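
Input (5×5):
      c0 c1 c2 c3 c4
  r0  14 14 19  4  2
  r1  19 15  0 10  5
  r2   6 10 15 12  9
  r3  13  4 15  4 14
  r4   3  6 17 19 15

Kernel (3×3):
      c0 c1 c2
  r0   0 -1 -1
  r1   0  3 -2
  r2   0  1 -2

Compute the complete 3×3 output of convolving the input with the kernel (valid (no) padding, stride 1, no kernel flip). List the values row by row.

-8 -52 8
-41 18 -21
-71 -11 -48

Output[0,0]: The receptive field on the input at this output position is [14 14 19 / 19 15 0 / 6 10 15]. Elementwise product with the kernel and sum: 14·-1 + 19·-1 + 15·3 + 0·-2 + 10·1 + 15·-2.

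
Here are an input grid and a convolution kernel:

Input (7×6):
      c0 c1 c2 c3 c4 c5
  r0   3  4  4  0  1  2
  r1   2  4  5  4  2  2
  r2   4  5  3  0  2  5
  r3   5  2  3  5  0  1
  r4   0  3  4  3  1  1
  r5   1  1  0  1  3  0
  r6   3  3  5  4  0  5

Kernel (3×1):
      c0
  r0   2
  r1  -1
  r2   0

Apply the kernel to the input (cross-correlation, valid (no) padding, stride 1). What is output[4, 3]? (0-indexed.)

5

The receptive field on the input at this output position is [3 / 1 / 4]. Elementwise product with the kernel and sum: 3·2 + 1·-1.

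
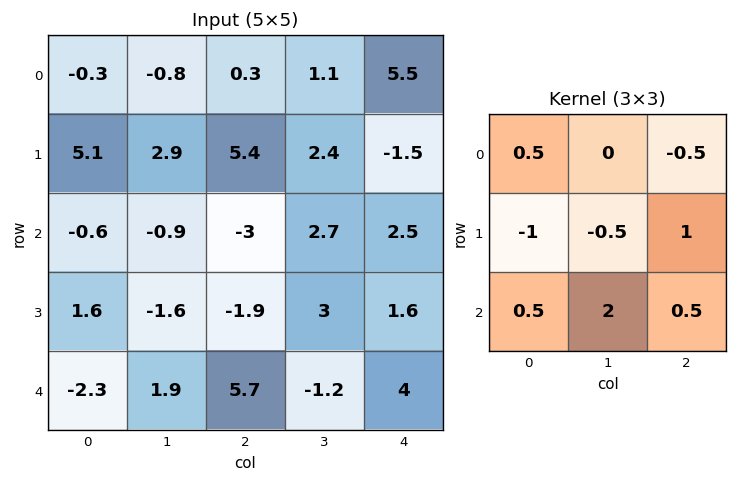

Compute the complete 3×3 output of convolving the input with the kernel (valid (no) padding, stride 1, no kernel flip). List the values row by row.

-5.05 -9.25 -5.55
-5.45 2.25 13.45
4 15.5 1.7

Output[0,0]: The receptive field on the input at this output position is [-0.3 -0.8 0.3 / 5.1 2.9 5.4 / -0.6 -0.9 -3]. Elementwise product with the kernel and sum: -0.3·0.5 + 0.3·-0.5 + 5.1·-1 + 2.9·-0.5 + 5.4·1 + -0.6·0.5 + -0.9·2 + -3·0.5.
Output[0,1]: The receptive field on the input at this output position is [-0.8 0.3 1.1 / 2.9 5.4 2.4 / -0.9 -3 2.7]. Elementwise product with the kernel and sum: -0.8·0.5 + 1.1·-0.5 + 2.9·-1 + 5.4·-0.5 + 2.4·1 + -0.9·0.5 + -3·2 + 2.7·0.5.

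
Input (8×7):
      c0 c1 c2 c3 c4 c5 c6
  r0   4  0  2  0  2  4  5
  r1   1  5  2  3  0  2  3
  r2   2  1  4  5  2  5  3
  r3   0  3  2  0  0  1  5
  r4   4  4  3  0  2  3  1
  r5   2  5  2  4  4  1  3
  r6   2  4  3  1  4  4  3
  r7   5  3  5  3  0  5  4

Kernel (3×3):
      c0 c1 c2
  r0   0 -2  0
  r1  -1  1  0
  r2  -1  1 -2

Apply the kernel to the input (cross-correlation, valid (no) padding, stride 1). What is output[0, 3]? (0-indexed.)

The receptive field on the input at this output position is [0 2 4 / 3 0 2 / 5 2 5]. Elementwise product with the kernel and sum: 2·-2 + 3·-1 + 0·1 + 5·-1 + 2·1 + 5·-2.

-20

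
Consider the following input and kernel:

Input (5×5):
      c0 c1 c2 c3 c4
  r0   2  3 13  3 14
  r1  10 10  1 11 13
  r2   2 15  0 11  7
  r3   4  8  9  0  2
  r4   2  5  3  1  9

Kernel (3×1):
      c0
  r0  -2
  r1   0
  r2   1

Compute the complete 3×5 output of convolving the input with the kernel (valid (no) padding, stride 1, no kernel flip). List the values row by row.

-2 9 -26 5 -21
-16 -12 7 -22 -24
-2 -25 3 -21 -5

Output[0,0]: The receptive field on the input at this output position is [2 / 10 / 2]. Elementwise product with the kernel and sum: 2·-2 + 2·1.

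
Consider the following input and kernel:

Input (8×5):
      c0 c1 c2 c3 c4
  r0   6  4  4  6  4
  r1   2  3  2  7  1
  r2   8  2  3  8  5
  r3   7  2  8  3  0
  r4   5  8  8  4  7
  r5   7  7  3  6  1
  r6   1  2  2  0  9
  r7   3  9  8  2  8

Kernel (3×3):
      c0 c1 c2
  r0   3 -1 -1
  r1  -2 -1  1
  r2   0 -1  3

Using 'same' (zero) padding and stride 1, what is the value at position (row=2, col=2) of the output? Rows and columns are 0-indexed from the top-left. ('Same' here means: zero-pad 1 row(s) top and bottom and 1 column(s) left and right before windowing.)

2

The receptive field on the zero-padded input at this output position is [3 2 7 / 2 3 8 / 2 8 3]. Elementwise product with the kernel and sum: 3·3 + 2·-1 + 7·-1 + 2·-2 + 3·-1 + 8·1 + 8·-1 + 3·3.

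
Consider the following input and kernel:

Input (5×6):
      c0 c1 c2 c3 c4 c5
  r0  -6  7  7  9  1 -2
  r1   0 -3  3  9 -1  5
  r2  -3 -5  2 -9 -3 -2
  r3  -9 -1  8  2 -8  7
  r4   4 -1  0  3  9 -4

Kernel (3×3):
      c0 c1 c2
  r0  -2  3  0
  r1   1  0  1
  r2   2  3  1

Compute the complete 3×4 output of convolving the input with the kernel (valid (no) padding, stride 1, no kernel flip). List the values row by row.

Output[0,0]: The receptive field on the input at this output position is [-6 7 7 / 0 -3 3 / -3 -5 2]. Elementwise product with the kernel and sum: -6·-2 + 7·3 + 0·1 + 3·1 + -3·2 + -5·3 + 2·1.

17 0 -11 -30
-23 25 34 -45
-5 18 -13 47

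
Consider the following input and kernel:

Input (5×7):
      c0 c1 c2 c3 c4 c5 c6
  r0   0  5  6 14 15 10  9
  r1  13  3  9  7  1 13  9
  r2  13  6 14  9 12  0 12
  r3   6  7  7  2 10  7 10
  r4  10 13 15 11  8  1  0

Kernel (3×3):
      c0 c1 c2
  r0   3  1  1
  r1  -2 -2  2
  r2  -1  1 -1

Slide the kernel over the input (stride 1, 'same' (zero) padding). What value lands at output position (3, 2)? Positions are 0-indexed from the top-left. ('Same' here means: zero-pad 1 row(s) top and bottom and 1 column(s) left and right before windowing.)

The receptive field on the zero-padded input at this output position is [6 14 9 / 7 7 2 / 13 15 11]. Elementwise product with the kernel and sum: 6·3 + 14·1 + 9·1 + 7·-2 + 7·-2 + 2·2 + 13·-1 + 15·1 + 11·-1.

8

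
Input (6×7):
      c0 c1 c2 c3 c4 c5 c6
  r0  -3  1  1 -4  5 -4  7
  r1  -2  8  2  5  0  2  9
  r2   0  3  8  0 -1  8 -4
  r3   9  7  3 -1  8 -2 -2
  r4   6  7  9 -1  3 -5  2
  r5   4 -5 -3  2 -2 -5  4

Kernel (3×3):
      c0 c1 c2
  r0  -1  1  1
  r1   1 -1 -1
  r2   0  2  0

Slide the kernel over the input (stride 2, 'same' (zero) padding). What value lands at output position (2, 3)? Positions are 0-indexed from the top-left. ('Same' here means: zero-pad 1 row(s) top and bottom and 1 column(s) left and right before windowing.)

The receptive field on the zero-padded input at this output position is [-2 -2 0 / -5 2 0 / -5 4 0]. Elementwise product with the kernel and sum: -2·-1 + -2·1 + 0·1 + -5·1 + 2·-1 + 0·-1 + 4·2.

1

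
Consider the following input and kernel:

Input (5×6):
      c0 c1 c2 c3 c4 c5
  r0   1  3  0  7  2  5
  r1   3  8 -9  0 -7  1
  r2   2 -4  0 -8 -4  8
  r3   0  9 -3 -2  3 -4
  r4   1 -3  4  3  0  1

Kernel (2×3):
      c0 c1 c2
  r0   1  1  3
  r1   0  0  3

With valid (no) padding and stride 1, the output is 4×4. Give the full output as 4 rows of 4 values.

Output[0,0]: The receptive field on the input at this output position is [1 3 0 / 3 8 -9]. Elementwise product with the kernel and sum: 1·1 + 3·1 + 0·3 + -9·3.
Output[0,1]: The receptive field on the input at this output position is [3 0 7 / 8 -9 0]. Elementwise product with the kernel and sum: 3·1 + 0·1 + 7·3 + 0·3.

-23 24 -8 27
-16 -25 -42 20
-11 -34 -11 0
12 9 4 -8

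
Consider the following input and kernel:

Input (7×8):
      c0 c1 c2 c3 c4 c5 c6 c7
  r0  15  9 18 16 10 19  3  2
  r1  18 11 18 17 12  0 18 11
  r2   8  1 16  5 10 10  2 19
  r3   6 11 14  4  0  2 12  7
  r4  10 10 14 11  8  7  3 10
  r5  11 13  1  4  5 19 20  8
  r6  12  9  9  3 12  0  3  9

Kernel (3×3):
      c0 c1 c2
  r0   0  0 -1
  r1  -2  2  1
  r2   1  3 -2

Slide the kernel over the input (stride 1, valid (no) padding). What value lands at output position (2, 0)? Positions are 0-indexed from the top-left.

The receptive field on the input at this output position is [8 1 16 / 6 11 14 / 10 10 14]. Elementwise product with the kernel and sum: 16·-1 + 6·-2 + 11·2 + 14·1 + 10·1 + 10·3 + 14·-2.

20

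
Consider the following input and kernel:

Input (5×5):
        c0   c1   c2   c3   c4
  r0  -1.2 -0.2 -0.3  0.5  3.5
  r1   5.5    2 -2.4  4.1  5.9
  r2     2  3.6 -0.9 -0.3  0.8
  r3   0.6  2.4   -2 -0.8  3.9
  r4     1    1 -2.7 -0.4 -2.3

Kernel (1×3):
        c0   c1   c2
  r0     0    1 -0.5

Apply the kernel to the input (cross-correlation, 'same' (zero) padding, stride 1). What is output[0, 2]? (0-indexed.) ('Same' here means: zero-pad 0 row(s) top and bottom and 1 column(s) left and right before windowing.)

-0.55

The receptive field on the zero-padded input at this output position is [-0.2 -0.3 0.5]. Elementwise product with the kernel and sum: -0.3·1 + 0.5·-0.5.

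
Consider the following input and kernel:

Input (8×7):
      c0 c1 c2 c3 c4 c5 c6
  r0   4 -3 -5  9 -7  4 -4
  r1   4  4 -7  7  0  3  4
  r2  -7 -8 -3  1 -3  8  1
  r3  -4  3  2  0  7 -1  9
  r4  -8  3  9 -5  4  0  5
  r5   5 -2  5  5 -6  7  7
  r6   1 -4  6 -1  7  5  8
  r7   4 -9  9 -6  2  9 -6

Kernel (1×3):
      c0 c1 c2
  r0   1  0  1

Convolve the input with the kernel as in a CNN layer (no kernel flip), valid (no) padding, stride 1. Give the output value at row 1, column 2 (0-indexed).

-7

The receptive field on the input at this output position is [-7 7 0]. Elementwise product with the kernel and sum: -7·1 + 0·1.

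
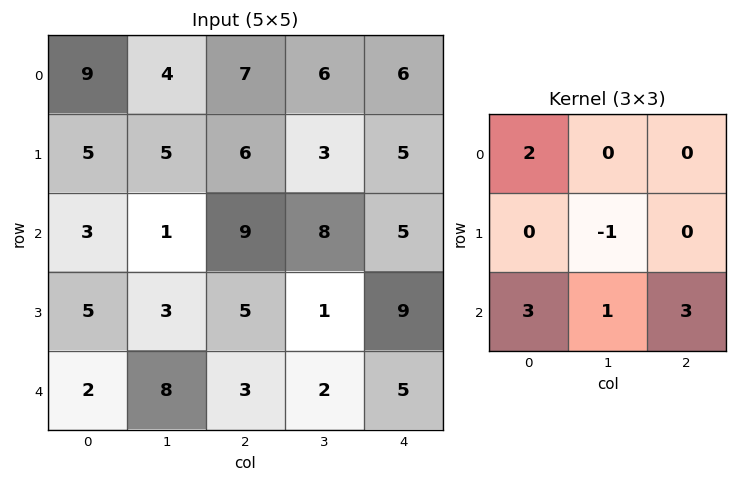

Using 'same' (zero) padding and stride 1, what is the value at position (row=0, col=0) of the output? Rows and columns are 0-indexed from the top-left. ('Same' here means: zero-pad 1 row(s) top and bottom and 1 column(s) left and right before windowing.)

11

The receptive field on the zero-padded input at this output position is [0 0 0 / 0 9 4 / 0 5 5]. Elementwise product with the kernel and sum: 0·2 + 9·-1 + 0·3 + 5·1 + 5·3.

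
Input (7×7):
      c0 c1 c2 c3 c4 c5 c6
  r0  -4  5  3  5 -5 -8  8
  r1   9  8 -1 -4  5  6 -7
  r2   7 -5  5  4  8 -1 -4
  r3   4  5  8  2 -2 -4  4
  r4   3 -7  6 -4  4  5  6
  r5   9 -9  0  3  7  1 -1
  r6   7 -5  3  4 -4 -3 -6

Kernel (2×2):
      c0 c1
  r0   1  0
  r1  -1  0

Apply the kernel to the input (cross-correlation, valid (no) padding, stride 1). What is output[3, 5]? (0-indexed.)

-9

The receptive field on the input at this output position is [-4 4 / 5 6]. Elementwise product with the kernel and sum: -4·1 + 5·-1.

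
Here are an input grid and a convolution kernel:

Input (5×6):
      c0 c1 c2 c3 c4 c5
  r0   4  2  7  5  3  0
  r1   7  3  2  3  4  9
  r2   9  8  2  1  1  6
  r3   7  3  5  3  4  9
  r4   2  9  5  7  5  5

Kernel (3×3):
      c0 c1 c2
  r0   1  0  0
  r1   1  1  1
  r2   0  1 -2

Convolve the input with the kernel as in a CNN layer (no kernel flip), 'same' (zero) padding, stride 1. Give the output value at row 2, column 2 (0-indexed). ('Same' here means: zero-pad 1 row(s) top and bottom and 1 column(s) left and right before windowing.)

13

The receptive field on the zero-padded input at this output position is [3 2 3 / 8 2 1 / 3 5 3]. Elementwise product with the kernel and sum: 3·1 + 8·1 + 2·1 + 1·1 + 5·1 + 3·-2.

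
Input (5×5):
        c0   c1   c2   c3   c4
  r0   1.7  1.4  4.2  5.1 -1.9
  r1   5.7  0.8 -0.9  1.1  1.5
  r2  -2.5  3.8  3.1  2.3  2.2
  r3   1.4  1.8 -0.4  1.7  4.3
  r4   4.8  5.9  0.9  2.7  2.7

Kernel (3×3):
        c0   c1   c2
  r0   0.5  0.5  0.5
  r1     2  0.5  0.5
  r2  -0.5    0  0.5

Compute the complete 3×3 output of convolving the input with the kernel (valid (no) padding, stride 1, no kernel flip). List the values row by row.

17.8 6.3 2.75
0.35 10.75 11.65
3.75 7.25 6.9

Output[0,0]: The receptive field on the input at this output position is [1.7 1.4 4.2 / 5.7 0.8 -0.9 / -2.5 3.8 3.1]. Elementwise product with the kernel and sum: 1.7·0.5 + 1.4·0.5 + 4.2·0.5 + 5.7·2 + 0.8·0.5 + -0.9·0.5 + -2.5·-0.5 + 3.1·0.5.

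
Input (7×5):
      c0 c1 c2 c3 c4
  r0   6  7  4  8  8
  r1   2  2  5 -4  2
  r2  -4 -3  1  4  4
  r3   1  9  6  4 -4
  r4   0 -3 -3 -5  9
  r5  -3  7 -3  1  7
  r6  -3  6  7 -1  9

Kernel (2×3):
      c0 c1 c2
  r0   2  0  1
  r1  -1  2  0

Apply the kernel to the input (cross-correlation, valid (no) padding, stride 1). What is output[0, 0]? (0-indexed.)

The receptive field on the input at this output position is [6 7 4 / 2 2 5]. Elementwise product with the kernel and sum: 6·2 + 4·1 + 2·-1 + 2·2.

18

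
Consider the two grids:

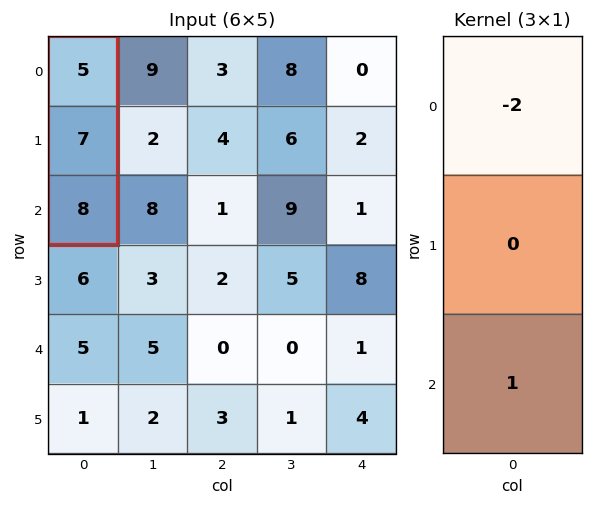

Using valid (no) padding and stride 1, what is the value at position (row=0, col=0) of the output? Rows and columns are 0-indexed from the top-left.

-2

The receptive field on the input at this output position is [5 / 7 / 8]. Elementwise product with the kernel and sum: 5·-2 + 8·1.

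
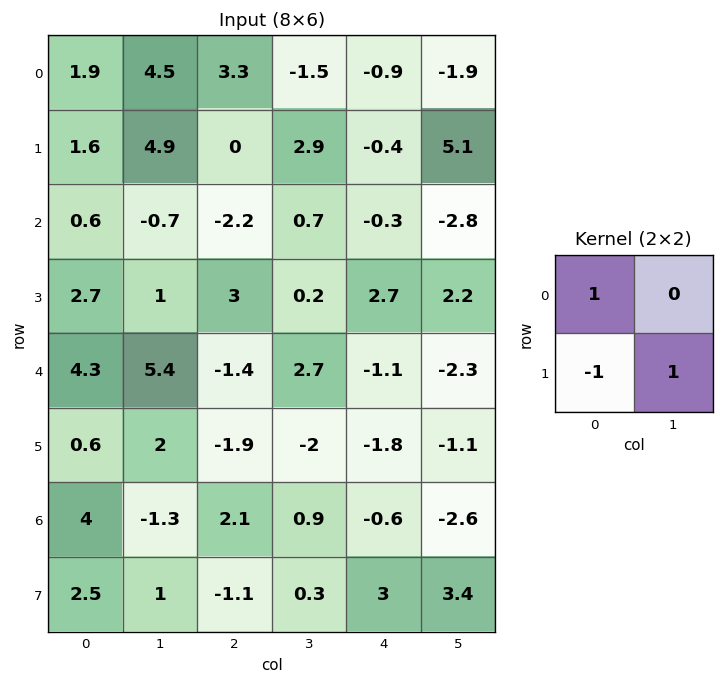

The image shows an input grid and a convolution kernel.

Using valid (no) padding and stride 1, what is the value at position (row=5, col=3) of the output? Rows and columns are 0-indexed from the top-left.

-3.5

The receptive field on the input at this output position is [-2 -1.8 / 0.9 -0.6]. Elementwise product with the kernel and sum: -2·1 + 0.9·-1 + -0.6·1.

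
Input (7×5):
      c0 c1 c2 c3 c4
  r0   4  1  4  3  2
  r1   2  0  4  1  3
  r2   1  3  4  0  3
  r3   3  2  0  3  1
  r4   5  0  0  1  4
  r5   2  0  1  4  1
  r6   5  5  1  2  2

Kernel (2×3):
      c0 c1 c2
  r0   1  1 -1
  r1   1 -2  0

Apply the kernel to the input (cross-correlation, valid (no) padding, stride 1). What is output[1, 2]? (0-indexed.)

6

The receptive field on the input at this output position is [4 1 3 / 4 0 3]. Elementwise product with the kernel and sum: 4·1 + 1·1 + 3·-1 + 4·1 + 0·-2.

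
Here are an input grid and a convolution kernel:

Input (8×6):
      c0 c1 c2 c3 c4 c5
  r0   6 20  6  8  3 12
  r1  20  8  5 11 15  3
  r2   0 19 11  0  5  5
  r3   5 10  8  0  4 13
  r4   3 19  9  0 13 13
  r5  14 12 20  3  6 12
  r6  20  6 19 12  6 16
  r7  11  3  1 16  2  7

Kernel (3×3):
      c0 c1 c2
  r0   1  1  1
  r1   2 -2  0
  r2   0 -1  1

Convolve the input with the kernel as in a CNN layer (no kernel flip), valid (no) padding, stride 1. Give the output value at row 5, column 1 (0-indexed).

24

The receptive field on the input at this output position is [12 20 3 / 6 19 12 / 3 1 16]. Elementwise product with the kernel and sum: 12·1 + 20·1 + 3·1 + 6·2 + 19·-2 + 1·-1 + 16·1.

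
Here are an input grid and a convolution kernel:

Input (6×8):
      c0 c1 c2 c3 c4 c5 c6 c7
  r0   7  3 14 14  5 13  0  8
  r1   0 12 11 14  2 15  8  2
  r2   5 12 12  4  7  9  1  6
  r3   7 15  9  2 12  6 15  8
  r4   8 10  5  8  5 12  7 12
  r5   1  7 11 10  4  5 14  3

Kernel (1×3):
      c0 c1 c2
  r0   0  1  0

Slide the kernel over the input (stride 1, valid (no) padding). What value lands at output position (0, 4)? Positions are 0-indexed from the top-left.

13

The receptive field on the input at this output position is [5 13 0]. Elementwise product with the kernel and sum: 13·1.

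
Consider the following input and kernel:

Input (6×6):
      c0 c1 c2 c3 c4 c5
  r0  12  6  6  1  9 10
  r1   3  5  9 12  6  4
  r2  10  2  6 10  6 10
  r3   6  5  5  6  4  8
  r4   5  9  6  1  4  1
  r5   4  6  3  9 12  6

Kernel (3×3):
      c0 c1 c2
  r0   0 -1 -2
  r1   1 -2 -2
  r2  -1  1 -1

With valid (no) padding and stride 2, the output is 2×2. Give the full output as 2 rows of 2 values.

Output[0,0]: The receptive field on the input at this output position is [12 6 6 / 3 5 9 / 10 2 6]. Elementwise product with the kernel and sum: 6·-1 + 6·-2 + 3·1 + 5·-2 + 9·-2 + 10·-1 + 2·1 + 6·-1.

-57 -48
-30 -46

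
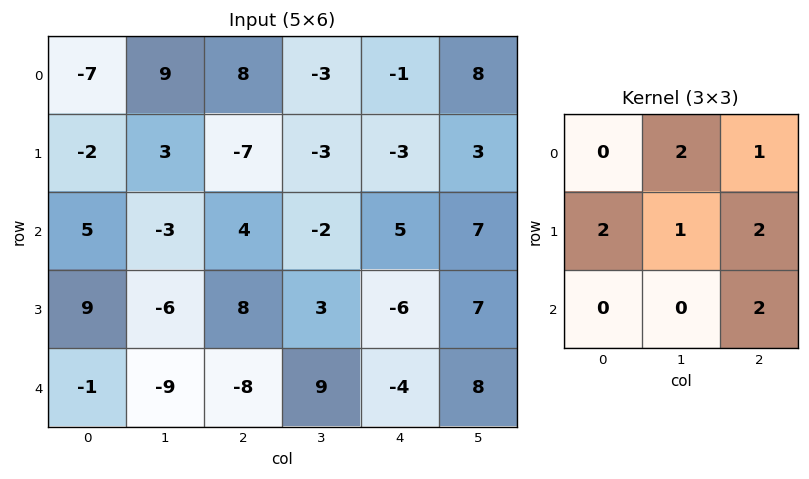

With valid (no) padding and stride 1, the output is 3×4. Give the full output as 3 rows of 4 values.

Output[0,0]: The receptive field on the input at this output position is [-7 9 8 / -2 3 -7 / 5 -3 4]. Elementwise product with the kernel and sum: 9·2 + 8·1 + -2·2 + 3·1 + -7·2 + 4·2.
Output[0,1]: The receptive field on the input at this output position is [9 8 -3 / 3 -7 -3 / -3 4 -2]. Elementwise product with the kernel and sum: 8·2 + -3·1 + 3·2 + -7·1 + -3·2 + -2·2.

19 2 -20 17
30 -17 -5 26
10 26 0 47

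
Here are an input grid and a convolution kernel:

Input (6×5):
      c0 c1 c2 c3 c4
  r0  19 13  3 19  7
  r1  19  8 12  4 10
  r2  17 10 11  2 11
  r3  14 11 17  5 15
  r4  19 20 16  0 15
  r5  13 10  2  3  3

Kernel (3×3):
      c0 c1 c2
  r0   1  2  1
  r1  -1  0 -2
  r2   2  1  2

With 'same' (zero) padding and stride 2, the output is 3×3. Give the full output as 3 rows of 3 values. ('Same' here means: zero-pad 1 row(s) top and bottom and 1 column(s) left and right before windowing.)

Output[0,0]: The receptive field on the zero-padded input at this output position is [0 0 0 / 0 19 13 / 0 19 8]. Elementwise product with the kernel and sum: 0·1 + 0·2 + 0·1 + 0·-1 + 13·-2 + 0·2 + 19·1 + 8·2.
Output[0,1]: The receptive field on the zero-padded input at this output position is [0 0 0 / 13 3 19 / 8 12 4]. Elementwise product with the kernel and sum: 0·1 + 0·2 + 0·1 + 13·-1 + 19·-2 + 8·2 + 12·1 + 4·2.

9 -15 -1
62 71 47
32 58 44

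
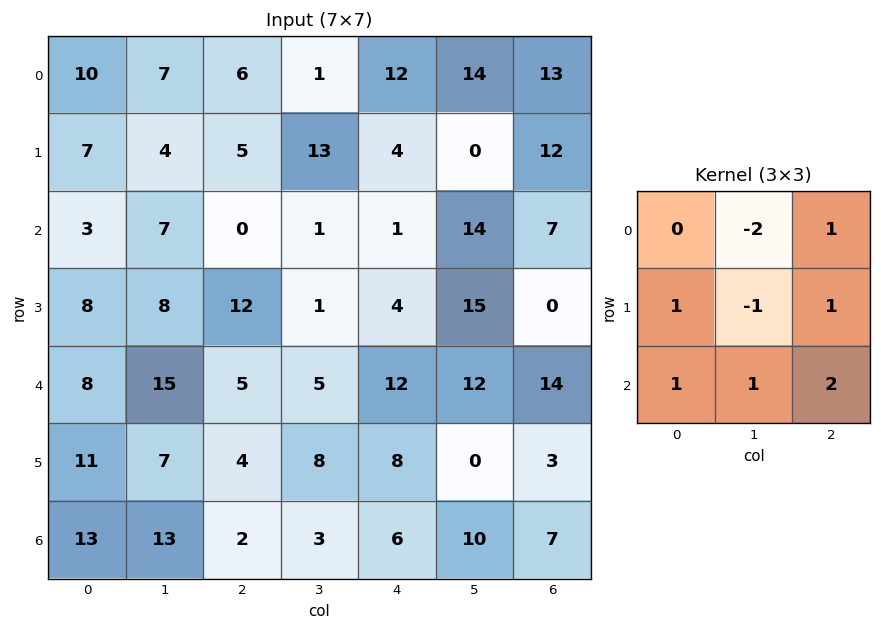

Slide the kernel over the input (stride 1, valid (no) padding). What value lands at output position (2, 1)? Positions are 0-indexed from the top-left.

The receptive field on the input at this output position is [7 0 1 / 8 12 1 / 15 5 5]. Elementwise product with the kernel and sum: 0·-2 + 1·1 + 8·1 + 12·-1 + 1·1 + 15·1 + 5·1 + 5·2.

28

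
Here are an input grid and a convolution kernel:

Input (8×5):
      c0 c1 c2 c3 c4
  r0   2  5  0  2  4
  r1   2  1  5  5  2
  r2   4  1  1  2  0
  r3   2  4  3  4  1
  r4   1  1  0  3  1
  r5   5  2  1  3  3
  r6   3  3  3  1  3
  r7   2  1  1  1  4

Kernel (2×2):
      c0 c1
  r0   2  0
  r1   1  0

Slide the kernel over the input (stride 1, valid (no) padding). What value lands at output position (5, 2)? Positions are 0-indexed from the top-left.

5

The receptive field on the input at this output position is [1 3 / 3 1]. Elementwise product with the kernel and sum: 1·2 + 3·1.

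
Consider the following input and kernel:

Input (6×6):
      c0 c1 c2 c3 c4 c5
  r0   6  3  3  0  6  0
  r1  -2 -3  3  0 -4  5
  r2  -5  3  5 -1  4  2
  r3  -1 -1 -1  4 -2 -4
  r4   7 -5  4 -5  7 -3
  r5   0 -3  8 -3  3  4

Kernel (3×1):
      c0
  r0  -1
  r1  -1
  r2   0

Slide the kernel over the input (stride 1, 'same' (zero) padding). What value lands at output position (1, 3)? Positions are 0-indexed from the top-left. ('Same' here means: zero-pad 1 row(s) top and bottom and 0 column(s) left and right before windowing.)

The receptive field on the zero-padded input at this output position is [0 / 0 / -1]. Elementwise product with the kernel and sum: 0·-1 + 0·-1.

0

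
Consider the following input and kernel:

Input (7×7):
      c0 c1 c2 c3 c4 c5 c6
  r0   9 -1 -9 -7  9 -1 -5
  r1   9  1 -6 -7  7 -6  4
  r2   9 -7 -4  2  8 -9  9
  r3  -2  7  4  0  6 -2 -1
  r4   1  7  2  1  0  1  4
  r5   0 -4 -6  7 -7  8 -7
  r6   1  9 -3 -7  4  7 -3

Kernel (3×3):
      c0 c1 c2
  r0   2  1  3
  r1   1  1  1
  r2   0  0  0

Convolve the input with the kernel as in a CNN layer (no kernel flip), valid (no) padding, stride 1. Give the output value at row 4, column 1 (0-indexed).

The receptive field on the input at this output position is [7 2 1 / -4 -6 7 / 9 -3 -7]. Elementwise product with the kernel and sum: 7·2 + 2·1 + 1·3 + -4·1 + -6·1 + 7·1.

16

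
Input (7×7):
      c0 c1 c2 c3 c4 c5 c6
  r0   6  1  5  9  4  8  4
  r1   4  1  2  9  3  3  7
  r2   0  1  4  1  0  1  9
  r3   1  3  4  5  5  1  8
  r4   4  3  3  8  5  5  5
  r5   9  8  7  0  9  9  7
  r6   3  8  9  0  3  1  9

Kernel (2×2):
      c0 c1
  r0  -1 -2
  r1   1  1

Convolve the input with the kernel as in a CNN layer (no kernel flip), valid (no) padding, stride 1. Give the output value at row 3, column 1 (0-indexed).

-5

The receptive field on the input at this output position is [3 4 / 3 3]. Elementwise product with the kernel and sum: 3·-1 + 4·-2 + 3·1 + 3·1.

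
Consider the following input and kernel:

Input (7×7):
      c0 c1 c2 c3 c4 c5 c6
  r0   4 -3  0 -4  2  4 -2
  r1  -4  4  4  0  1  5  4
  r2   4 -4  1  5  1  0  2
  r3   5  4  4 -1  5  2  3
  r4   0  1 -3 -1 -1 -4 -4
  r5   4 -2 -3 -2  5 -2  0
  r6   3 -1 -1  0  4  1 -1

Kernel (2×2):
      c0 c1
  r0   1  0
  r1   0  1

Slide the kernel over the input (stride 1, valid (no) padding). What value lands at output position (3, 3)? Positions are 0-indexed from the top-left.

The receptive field on the input at this output position is [-1 5 / -1 -1]. Elementwise product with the kernel and sum: -1·1 + -1·1.

-2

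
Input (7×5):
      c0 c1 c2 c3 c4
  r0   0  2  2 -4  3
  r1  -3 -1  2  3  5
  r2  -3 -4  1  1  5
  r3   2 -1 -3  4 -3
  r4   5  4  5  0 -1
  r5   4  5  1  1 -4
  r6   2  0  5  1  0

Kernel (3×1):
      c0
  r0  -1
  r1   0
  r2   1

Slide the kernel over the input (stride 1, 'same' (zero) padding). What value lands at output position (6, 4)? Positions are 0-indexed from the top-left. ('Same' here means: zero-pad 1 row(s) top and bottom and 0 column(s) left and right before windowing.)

4

The receptive field on the zero-padded input at this output position is [-4 / 0 / 0]. Elementwise product with the kernel and sum: -4·-1 + 0·1.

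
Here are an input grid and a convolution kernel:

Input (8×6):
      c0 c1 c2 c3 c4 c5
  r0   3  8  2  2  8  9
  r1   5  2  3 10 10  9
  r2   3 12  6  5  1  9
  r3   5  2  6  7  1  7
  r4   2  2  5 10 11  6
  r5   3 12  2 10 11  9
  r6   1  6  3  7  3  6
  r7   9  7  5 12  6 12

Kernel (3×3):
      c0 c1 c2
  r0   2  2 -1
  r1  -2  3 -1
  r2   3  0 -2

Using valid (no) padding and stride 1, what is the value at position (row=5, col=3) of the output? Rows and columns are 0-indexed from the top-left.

34

The receptive field on the input at this output position is [10 11 9 / 7 3 6 / 12 6 12]. Elementwise product with the kernel and sum: 10·2 + 11·2 + 9·-1 + 7·-2 + 3·3 + 6·-1 + 12·3 + 12·-2.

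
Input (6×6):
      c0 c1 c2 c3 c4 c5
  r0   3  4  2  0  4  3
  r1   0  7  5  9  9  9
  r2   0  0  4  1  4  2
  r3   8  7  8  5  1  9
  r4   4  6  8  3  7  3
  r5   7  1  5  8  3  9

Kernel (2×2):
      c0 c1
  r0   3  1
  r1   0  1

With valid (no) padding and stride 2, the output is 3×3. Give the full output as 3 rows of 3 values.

20 15 24
7 18 23
19 35 33

Output[0,0]: The receptive field on the input at this output position is [3 4 / 0 7]. Elementwise product with the kernel and sum: 3·3 + 4·1 + 7·1.
Output[0,1]: The receptive field on the input at this output position is [2 0 / 5 9]. Elementwise product with the kernel and sum: 2·3 + 0·1 + 9·1.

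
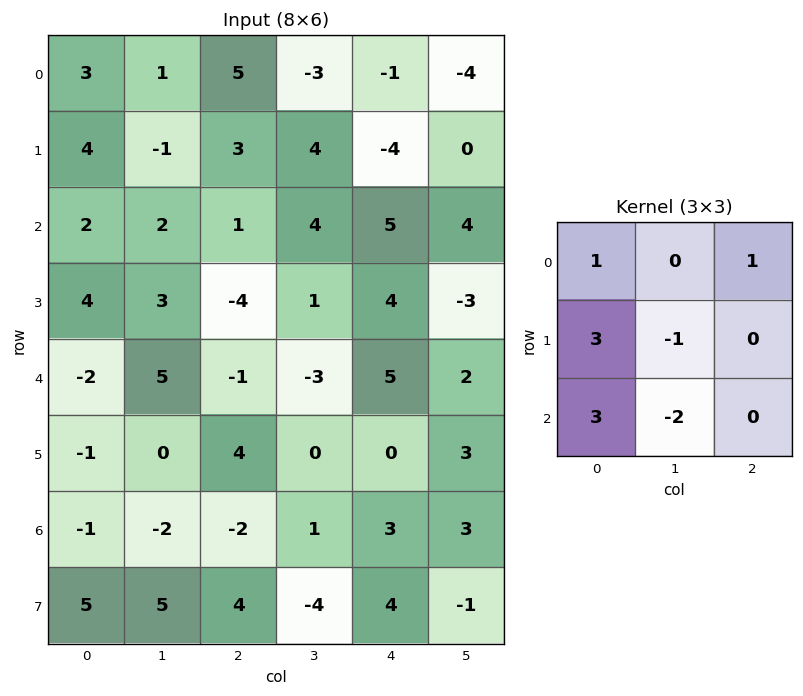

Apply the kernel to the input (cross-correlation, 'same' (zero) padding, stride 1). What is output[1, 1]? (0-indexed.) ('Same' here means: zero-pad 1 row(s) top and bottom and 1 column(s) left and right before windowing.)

The receptive field on the zero-padded input at this output position is [3 1 5 / 4 -1 3 / 2 2 1]. Elementwise product with the kernel and sum: 3·1 + 5·1 + 4·3 + -1·-1 + 2·3 + 2·-2.

23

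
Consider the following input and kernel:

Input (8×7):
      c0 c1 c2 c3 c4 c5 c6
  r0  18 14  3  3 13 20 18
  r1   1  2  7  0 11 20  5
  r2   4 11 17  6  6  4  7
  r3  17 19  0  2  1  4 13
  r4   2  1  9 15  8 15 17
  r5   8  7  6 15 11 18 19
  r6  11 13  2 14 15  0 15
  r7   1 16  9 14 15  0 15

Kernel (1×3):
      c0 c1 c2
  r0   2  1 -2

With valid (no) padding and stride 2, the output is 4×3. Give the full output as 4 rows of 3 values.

44 -17 10
-15 28 2
-13 17 -3
31 -12 0

Output[0,0]: The receptive field on the input at this output position is [18 14 3]. Elementwise product with the kernel and sum: 18·2 + 14·1 + 3·-2.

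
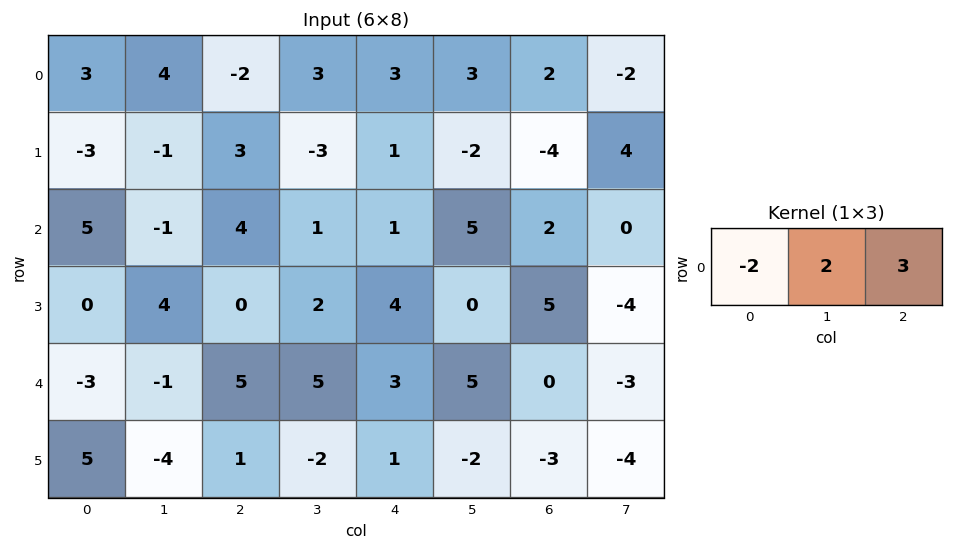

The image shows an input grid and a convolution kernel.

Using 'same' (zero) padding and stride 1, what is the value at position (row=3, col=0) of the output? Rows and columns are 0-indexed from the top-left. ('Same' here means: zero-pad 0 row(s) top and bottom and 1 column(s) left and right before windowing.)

The receptive field on the zero-padded input at this output position is [0 0 4]. Elementwise product with the kernel and sum: 0·-2 + 0·2 + 4·3.

12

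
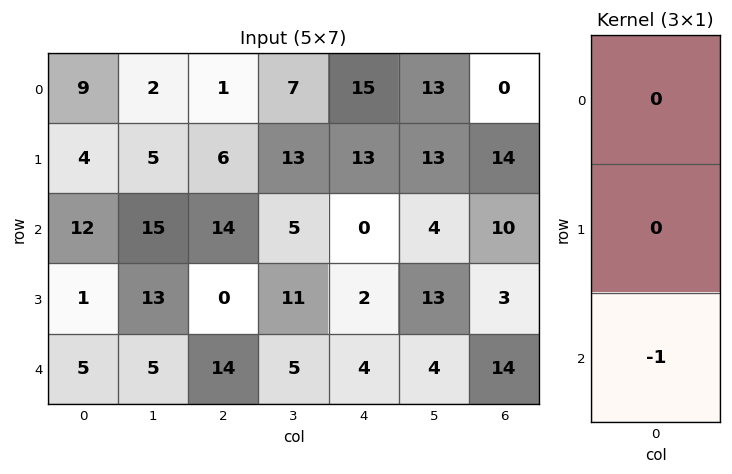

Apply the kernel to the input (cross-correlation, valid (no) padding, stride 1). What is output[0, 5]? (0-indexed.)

-4

The receptive field on the input at this output position is [13 / 13 / 4]. Elementwise product with the kernel and sum: 4·-1.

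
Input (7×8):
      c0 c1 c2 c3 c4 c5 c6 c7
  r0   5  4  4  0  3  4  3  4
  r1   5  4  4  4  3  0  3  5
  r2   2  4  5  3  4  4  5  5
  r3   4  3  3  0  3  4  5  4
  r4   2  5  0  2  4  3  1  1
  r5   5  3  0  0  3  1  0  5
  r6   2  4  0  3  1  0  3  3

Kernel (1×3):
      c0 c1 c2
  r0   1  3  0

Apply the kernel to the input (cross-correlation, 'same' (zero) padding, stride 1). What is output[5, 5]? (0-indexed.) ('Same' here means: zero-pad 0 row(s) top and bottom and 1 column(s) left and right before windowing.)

6

The receptive field on the zero-padded input at this output position is [3 1 0]. Elementwise product with the kernel and sum: 3·1 + 1·3.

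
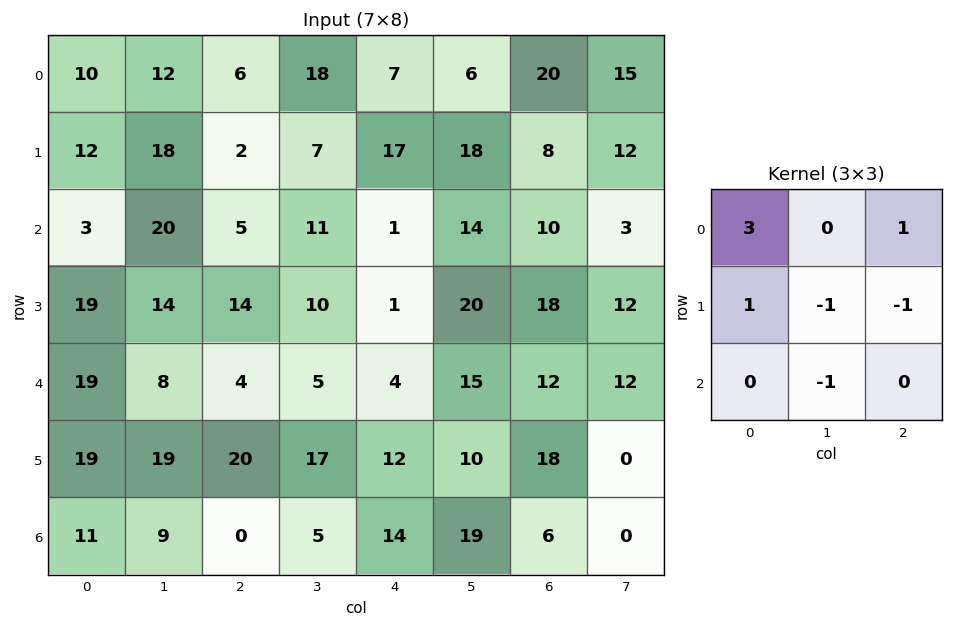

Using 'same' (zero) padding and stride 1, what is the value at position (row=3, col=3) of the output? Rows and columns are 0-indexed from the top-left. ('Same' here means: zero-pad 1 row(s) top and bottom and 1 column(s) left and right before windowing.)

The receptive field on the zero-padded input at this output position is [5 11 1 / 14 10 1 / 4 5 4]. Elementwise product with the kernel and sum: 5·3 + 1·1 + 14·1 + 10·-1 + 1·-1 + 5·-1.

14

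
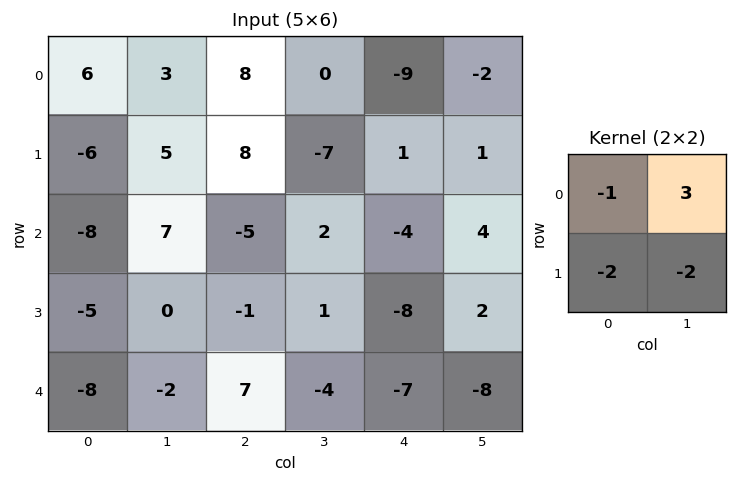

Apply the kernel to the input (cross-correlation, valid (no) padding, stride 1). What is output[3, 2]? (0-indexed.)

The receptive field on the input at this output position is [-1 1 / 7 -4]. Elementwise product with the kernel and sum: -1·-1 + 1·3 + 7·-2 + -4·-2.

-2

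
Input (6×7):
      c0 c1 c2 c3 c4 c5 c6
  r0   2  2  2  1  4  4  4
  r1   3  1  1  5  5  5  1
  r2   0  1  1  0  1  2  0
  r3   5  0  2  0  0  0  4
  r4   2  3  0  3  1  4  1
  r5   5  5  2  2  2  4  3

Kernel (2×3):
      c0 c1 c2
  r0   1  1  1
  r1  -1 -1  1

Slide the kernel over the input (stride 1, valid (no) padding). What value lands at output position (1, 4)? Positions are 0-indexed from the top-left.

8

The receptive field on the input at this output position is [5 5 1 / 1 2 0]. Elementwise product with the kernel and sum: 5·1 + 5·1 + 1·1 + 1·-1 + 2·-1 + 0·1.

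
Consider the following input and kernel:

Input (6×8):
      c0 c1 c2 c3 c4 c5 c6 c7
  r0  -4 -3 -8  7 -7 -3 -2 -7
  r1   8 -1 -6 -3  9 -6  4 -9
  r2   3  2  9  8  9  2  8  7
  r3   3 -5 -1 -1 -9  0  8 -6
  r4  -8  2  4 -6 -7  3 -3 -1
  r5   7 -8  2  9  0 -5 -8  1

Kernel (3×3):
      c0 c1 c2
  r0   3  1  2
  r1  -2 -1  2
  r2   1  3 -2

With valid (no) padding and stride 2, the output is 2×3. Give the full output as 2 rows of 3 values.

-67 17 -33
16 38 87

Output[0,0]: The receptive field on the input at this output position is [-4 -3 -8 / 8 -1 -6 / 3 2 9]. Elementwise product with the kernel and sum: -4·3 + -3·1 + -8·2 + 8·-2 + -1·-1 + -6·2 + 3·1 + 2·3 + 9·-2.
Output[0,1]: The receptive field on the input at this output position is [-8 7 -7 / -6 -3 9 / 9 8 9]. Elementwise product with the kernel and sum: -8·3 + 7·1 + -7·2 + -6·-2 + -3·-1 + 9·2 + 9·1 + 8·3 + 9·-2.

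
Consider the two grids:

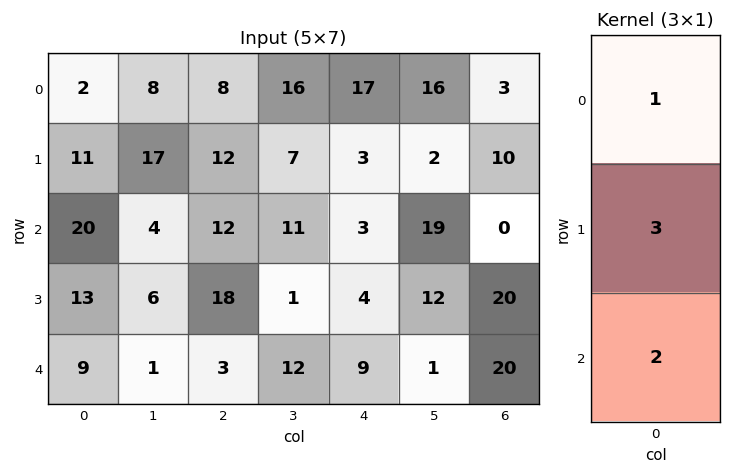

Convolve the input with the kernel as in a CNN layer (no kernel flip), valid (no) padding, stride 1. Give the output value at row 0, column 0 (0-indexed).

75

The receptive field on the input at this output position is [2 / 11 / 20]. Elementwise product with the kernel and sum: 2·1 + 11·3 + 20·2.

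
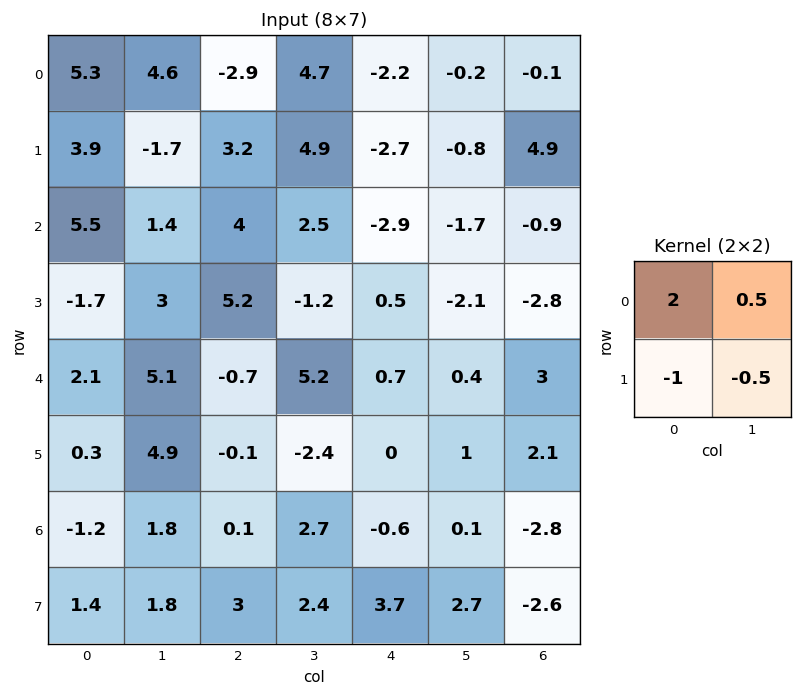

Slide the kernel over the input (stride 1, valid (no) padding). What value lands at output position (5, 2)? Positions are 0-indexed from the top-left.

-2.85

The receptive field on the input at this output position is [-0.1 -2.4 / 0.1 2.7]. Elementwise product with the kernel and sum: -0.1·2 + -2.4·0.5 + 0.1·-1 + 2.7·-0.5.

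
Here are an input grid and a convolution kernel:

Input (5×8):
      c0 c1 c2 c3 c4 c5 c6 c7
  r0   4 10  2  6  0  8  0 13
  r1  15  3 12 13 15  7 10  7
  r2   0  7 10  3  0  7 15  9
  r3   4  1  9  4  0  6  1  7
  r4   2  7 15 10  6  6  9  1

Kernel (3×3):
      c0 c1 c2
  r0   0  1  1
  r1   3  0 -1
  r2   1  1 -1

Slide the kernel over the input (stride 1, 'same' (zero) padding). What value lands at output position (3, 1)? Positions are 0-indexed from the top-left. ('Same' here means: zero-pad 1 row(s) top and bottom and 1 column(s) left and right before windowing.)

The receptive field on the zero-padded input at this output position is [0 7 10 / 4 1 9 / 2 7 15]. Elementwise product with the kernel and sum: 7·1 + 10·1 + 4·3 + 9·-1 + 2·1 + 7·1 + 15·-1.

14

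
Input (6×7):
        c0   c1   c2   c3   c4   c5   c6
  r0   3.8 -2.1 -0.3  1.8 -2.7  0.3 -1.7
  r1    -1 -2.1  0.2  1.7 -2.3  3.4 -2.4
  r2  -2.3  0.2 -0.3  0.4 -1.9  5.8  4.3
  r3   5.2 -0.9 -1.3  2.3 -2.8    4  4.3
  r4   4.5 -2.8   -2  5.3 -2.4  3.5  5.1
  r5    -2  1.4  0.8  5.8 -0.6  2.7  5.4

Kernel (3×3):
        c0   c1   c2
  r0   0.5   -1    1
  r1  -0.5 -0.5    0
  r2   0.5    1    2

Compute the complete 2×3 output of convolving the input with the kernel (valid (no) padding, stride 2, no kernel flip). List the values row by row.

3.7 -9.15 9.55
-8.35 -3.45 9.45

Output[0,0]: The receptive field on the input at this output position is [3.8 -2.1 -0.3 / -1 -2.1 0.2 / -2.3 0.2 -0.3]. Elementwise product with the kernel and sum: 3.8·0.5 + -2.1·-1 + -0.3·1 + -1·-0.5 + -2.1·-0.5 + -2.3·0.5 + 0.2·1 + -0.3·2.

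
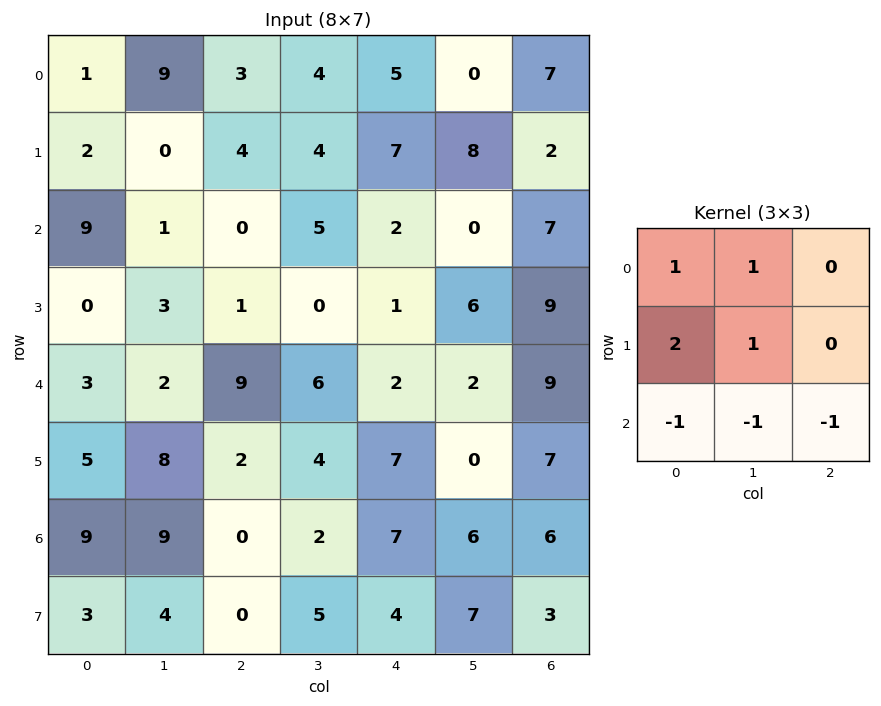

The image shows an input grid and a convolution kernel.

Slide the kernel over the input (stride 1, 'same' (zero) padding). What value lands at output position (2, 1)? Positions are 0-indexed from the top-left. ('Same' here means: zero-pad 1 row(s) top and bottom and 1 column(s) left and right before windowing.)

The receptive field on the zero-padded input at this output position is [2 0 4 / 9 1 0 / 0 3 1]. Elementwise product with the kernel and sum: 2·1 + 0·1 + 9·2 + 1·1 + 0·-1 + 3·-1 + 1·-1.

17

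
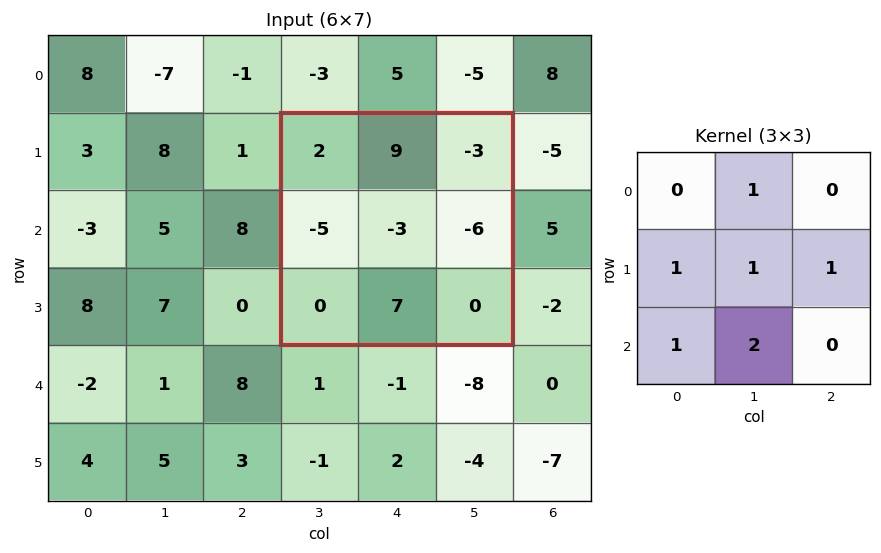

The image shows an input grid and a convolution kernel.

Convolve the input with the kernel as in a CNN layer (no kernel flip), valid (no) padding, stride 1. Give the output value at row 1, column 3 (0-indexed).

9

The receptive field on the input at this output position is [2 9 -3 / -5 -3 -6 / 0 7 0]. Elementwise product with the kernel and sum: 9·1 + -5·1 + -3·1 + -6·1 + 0·1 + 7·2.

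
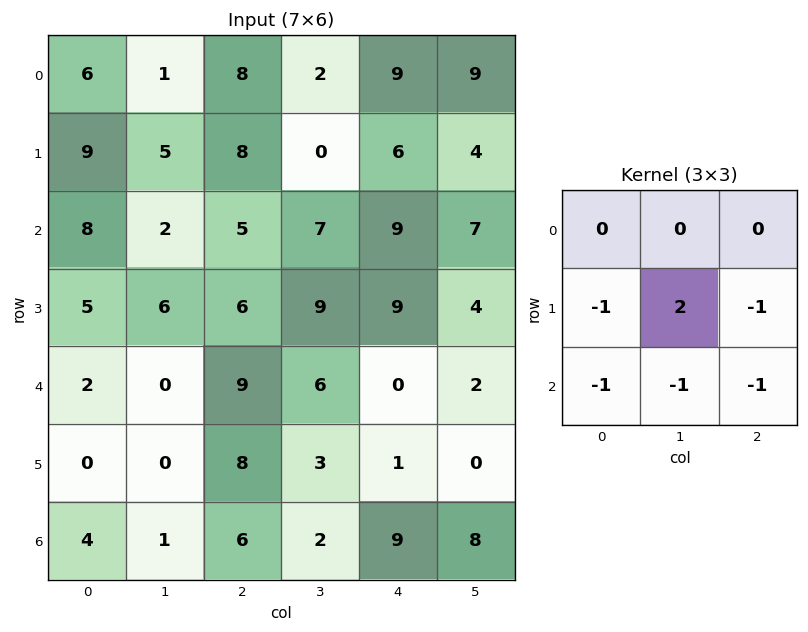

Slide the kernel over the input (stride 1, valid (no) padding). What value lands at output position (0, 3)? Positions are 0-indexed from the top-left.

The receptive field on the input at this output position is [2 9 9 / 0 6 4 / 7 9 7]. Elementwise product with the kernel and sum: 0·-1 + 6·2 + 4·-1 + 7·-1 + 9·-1 + 7·-1.

-15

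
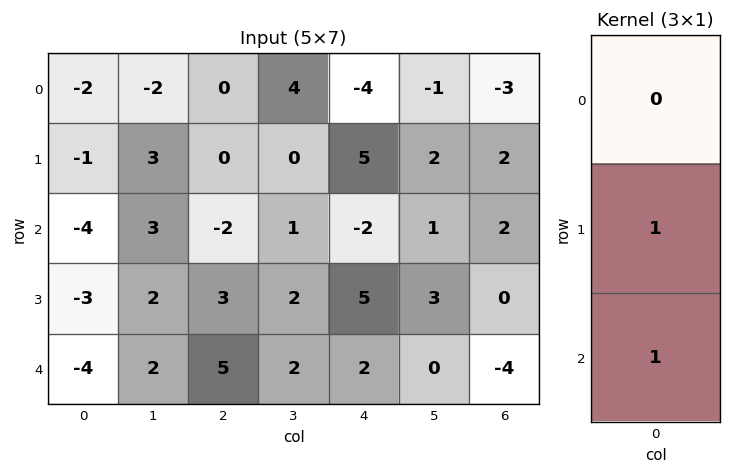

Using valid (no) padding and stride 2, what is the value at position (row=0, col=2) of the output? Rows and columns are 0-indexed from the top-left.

3

The receptive field on the input at this output position is [-4 / 5 / -2]. Elementwise product with the kernel and sum: 5·1 + -2·1.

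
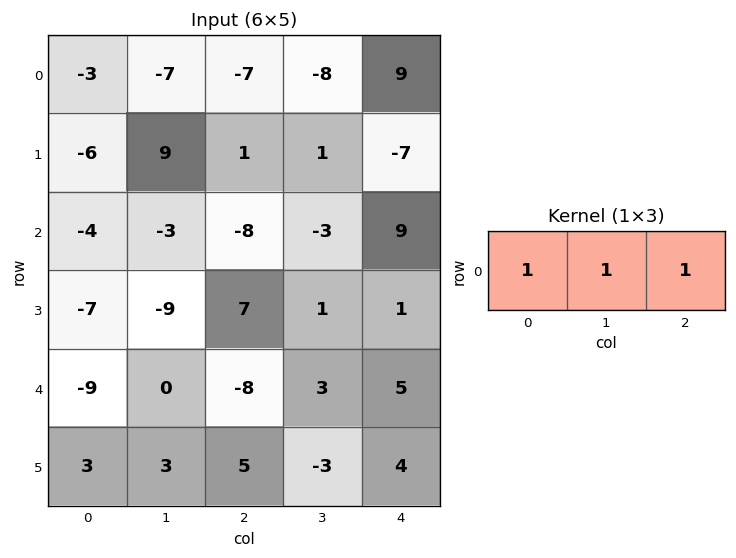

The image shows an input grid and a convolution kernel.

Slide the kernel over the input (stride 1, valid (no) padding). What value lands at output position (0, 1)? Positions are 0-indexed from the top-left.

The receptive field on the input at this output position is [-7 -7 -8]. Elementwise product with the kernel and sum: -7·1 + -7·1 + -8·1.

-22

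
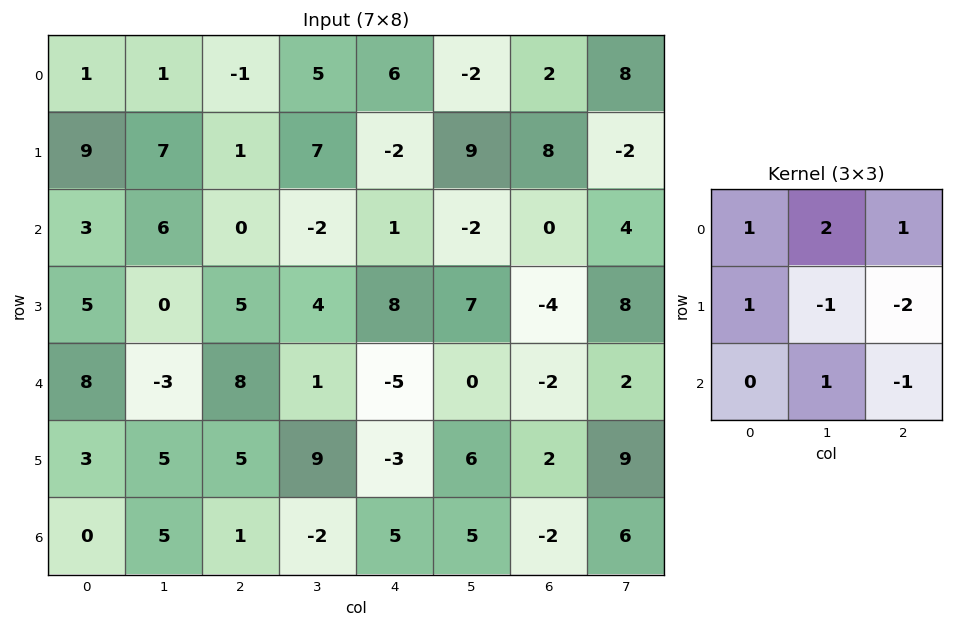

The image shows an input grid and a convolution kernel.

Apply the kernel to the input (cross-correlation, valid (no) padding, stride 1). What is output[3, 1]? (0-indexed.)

-3

The receptive field on the input at this output position is [0 5 4 / -3 8 1 / 5 5 9]. Elementwise product with the kernel and sum: 0·1 + 5·2 + 4·1 + -3·1 + 8·-1 + 1·-2 + 5·1 + 9·-1.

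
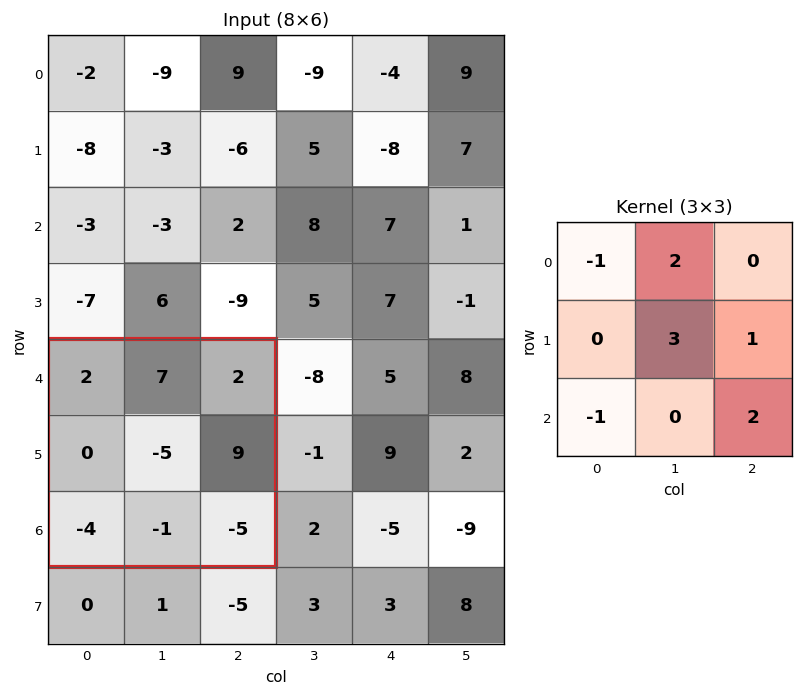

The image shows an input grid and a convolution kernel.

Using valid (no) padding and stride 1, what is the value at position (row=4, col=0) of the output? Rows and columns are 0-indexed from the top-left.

0

The receptive field on the input at this output position is [2 7 2 / 0 -5 9 / -4 -1 -5]. Elementwise product with the kernel and sum: 2·-1 + 7·2 + -5·3 + 9·1 + -4·-1 + -5·2.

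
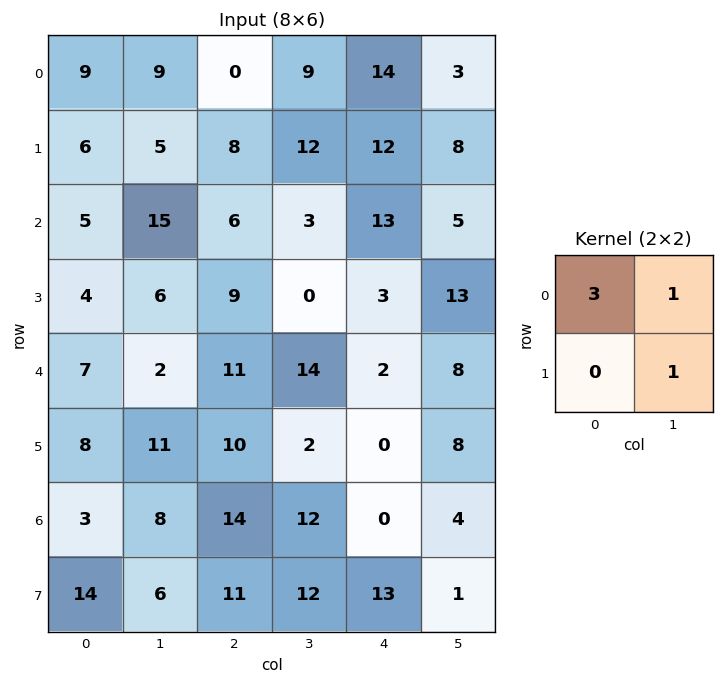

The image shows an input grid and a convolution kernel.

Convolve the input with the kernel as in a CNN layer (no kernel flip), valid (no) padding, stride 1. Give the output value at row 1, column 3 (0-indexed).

The receptive field on the input at this output position is [12 12 / 3 13]. Elementwise product with the kernel and sum: 12·3 + 12·1 + 13·1.

61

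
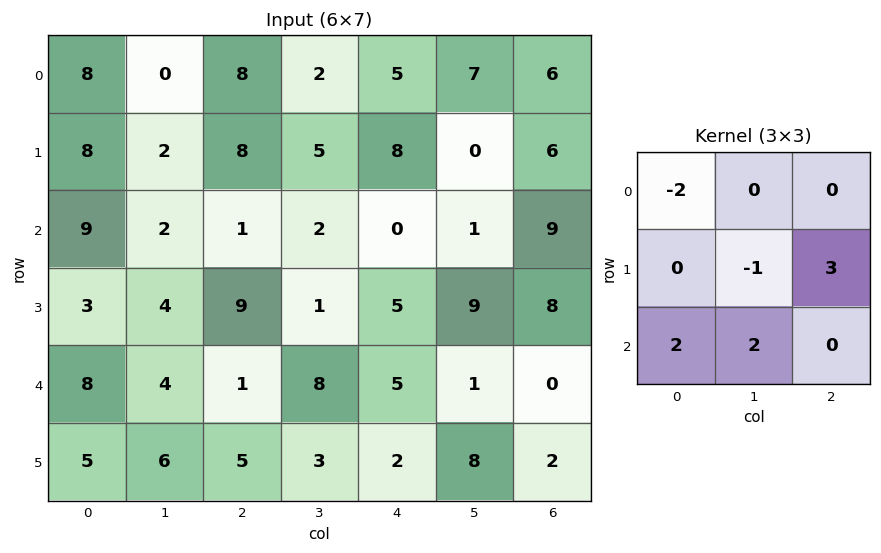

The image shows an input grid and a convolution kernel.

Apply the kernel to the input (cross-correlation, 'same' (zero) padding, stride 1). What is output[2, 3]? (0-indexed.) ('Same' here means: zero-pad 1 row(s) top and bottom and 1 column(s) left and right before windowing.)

2

The receptive field on the zero-padded input at this output position is [8 5 8 / 1 2 0 / 9 1 5]. Elementwise product with the kernel and sum: 8·-2 + 2·-1 + 0·3 + 9·2 + 1·2.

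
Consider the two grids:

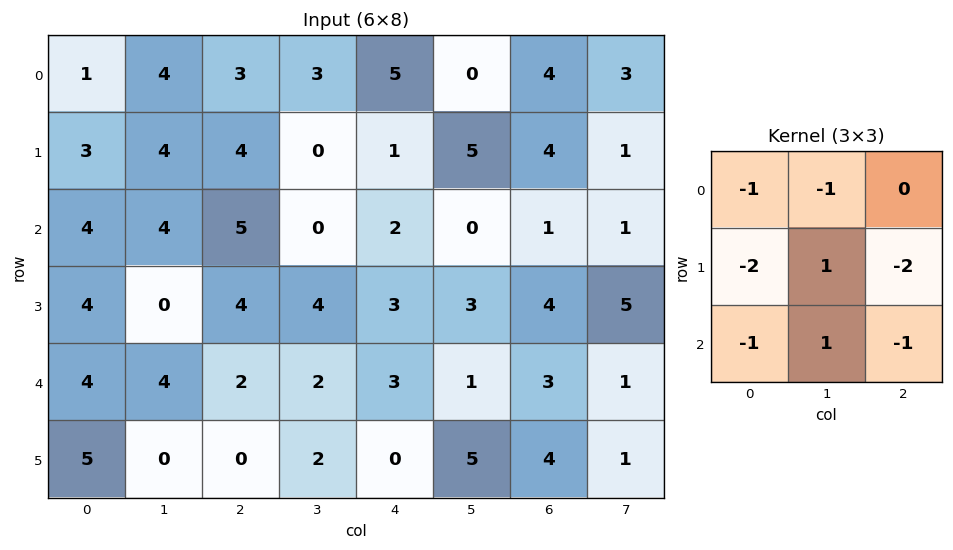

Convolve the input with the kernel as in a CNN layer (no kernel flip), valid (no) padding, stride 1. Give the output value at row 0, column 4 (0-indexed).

The receptive field on the input at this output position is [5 0 4 / 1 5 4 / 2 0 1]. Elementwise product with the kernel and sum: 5·-1 + 0·-1 + 1·-2 + 5·1 + 4·-2 + 2·-1 + 0·1 + 1·-1.

-13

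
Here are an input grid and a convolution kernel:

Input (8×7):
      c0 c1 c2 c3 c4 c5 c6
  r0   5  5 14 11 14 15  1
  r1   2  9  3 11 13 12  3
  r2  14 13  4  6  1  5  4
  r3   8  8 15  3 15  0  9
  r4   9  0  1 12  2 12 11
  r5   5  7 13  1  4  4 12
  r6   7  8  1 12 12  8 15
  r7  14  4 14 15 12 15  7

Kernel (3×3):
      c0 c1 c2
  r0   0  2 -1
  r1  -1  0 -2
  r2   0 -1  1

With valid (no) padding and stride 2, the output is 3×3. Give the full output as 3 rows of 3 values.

Output[0,0]: The receptive field on the input at this output position is [5 5 14 / 2 9 3 / 14 13 4]. Elementwise product with the kernel and sum: 5·2 + 14·-1 + 2·-1 + 3·-2 + 13·-1 + 4·1.
Output[0,1]: The receptive field on the input at this output position is [14 11 14 / 3 11 13 / 4 6 1]. Elementwise product with the kernel and sum: 11·2 + 14·-1 + 3·-1 + 13·-2 + 6·-1 + 1·1.

-21 -26 9
-15 -44 -28
-39 1 -8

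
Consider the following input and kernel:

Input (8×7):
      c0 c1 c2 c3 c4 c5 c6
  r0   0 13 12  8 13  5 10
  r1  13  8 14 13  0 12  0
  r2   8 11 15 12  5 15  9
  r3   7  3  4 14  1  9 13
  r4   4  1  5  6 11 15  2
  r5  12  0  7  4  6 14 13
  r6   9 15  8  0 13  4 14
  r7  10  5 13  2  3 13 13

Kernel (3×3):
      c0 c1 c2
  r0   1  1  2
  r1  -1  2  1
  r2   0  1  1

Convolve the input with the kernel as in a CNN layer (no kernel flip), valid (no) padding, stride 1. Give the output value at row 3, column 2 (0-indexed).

The receptive field on the input at this output position is [4 14 1 / 5 6 11 / 7 4 6]. Elementwise product with the kernel and sum: 4·1 + 14·1 + 1·2 + 5·-1 + 6·2 + 11·1 + 4·1 + 6·1.

48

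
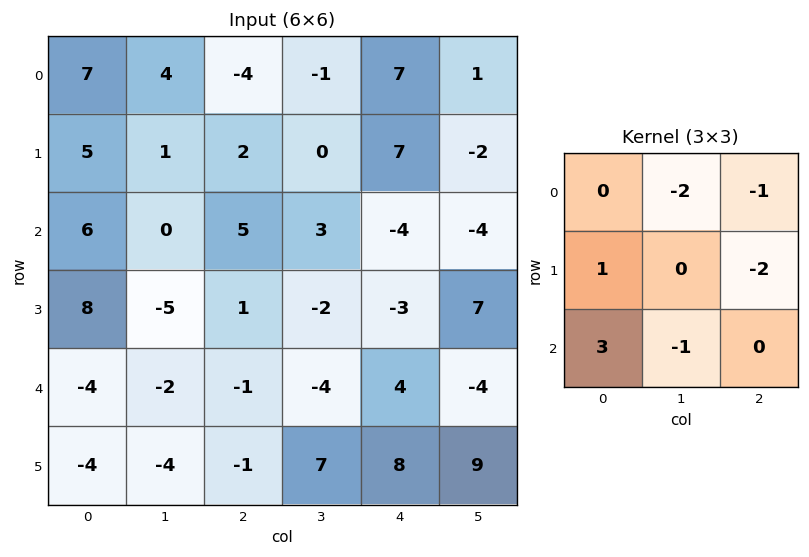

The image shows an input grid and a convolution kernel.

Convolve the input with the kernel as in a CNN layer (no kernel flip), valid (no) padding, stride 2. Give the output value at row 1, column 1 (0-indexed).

6

The receptive field on the input at this output position is [5 3 -4 / 1 -2 -3 / -1 -4 4]. Elementwise product with the kernel and sum: 3·-2 + -4·-1 + 1·1 + -3·-2 + -1·3 + -4·-1.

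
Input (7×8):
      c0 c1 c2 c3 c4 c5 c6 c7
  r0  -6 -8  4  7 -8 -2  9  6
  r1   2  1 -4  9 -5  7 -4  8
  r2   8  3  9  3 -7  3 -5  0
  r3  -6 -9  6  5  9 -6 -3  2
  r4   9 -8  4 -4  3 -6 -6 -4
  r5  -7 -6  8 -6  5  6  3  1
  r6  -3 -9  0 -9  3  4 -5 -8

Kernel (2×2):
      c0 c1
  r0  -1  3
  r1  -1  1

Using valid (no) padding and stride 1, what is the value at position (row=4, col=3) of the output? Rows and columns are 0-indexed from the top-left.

The receptive field on the input at this output position is [-4 3 / -6 5]. Elementwise product with the kernel and sum: -4·-1 + 3·3 + -6·-1 + 5·1.

24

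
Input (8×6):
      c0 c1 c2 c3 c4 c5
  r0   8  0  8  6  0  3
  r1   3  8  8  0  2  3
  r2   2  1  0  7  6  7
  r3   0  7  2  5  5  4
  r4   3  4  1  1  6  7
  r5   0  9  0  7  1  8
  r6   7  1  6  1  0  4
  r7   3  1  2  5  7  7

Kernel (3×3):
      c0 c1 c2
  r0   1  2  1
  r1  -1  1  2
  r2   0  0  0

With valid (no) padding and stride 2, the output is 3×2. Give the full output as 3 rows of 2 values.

Output[0,0]: The receptive field on the input at this output position is [8 0 8 / 3 8 8 / 2 1 0]. Elementwise product with the kernel and sum: 8·1 + 0·2 + 8·1 + 3·-1 + 8·1 + 8·2.

37 16
15 33
21 18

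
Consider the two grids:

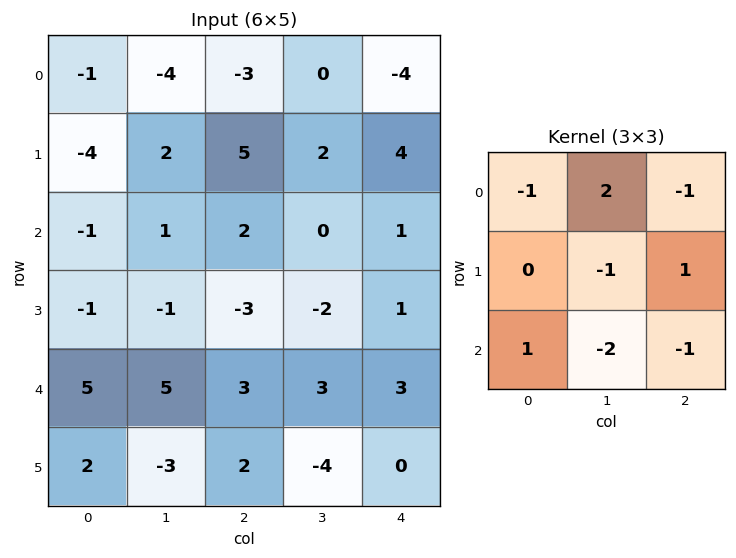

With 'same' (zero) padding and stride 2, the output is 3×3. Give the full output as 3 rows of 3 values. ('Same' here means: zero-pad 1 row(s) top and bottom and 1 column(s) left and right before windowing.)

Output[0,0]: The receptive field on the zero-padded input at this output position is [0 0 0 / 0 -1 -4 / 0 -4 2]. Elementwise product with the kernel and sum: 0·-1 + 0·2 + 0·-1 + -1·-1 + -4·1 + 0·1 + -4·-2 + 2·-1.

3 -7 -2
-5 11 1
-2 -6 -3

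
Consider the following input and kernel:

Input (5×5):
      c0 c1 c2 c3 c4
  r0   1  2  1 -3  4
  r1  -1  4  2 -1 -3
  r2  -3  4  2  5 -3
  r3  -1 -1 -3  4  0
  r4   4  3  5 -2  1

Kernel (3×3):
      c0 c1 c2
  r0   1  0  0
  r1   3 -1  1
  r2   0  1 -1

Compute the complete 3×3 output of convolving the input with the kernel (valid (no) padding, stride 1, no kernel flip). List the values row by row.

Output[0,0]: The receptive field on the input at this output position is [1 2 1 / -1 4 2 / -3 4 2]. Elementwise product with the kernel and sum: 1·1 + -1·3 + 4·-1 + 2·1 + 4·1 + 2·-1.

-2 8 13
-10 12 4
-10 15 -14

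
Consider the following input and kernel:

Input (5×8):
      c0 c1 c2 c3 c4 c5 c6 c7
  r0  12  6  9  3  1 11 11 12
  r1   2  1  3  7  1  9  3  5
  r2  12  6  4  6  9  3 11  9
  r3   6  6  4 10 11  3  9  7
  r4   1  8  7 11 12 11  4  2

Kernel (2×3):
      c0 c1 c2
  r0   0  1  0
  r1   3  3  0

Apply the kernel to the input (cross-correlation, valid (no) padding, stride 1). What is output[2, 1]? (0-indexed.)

34

The receptive field on the input at this output position is [6 4 6 / 6 4 10]. Elementwise product with the kernel and sum: 4·1 + 6·3 + 4·3.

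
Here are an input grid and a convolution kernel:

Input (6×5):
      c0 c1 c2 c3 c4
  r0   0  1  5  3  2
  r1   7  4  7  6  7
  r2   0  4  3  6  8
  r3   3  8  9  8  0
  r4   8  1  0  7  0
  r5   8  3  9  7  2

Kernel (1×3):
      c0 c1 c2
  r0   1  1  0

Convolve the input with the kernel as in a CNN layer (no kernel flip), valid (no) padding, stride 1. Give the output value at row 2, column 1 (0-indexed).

7

The receptive field on the input at this output position is [4 3 6]. Elementwise product with the kernel and sum: 4·1 + 3·1.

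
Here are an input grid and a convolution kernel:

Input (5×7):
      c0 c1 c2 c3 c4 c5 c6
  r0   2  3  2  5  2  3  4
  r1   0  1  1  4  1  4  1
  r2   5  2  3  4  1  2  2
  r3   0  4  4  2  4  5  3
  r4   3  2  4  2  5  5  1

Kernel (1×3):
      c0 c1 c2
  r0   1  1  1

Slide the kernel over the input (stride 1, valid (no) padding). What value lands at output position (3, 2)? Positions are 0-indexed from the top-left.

10

The receptive field on the input at this output position is [4 2 4]. Elementwise product with the kernel and sum: 4·1 + 2·1 + 4·1.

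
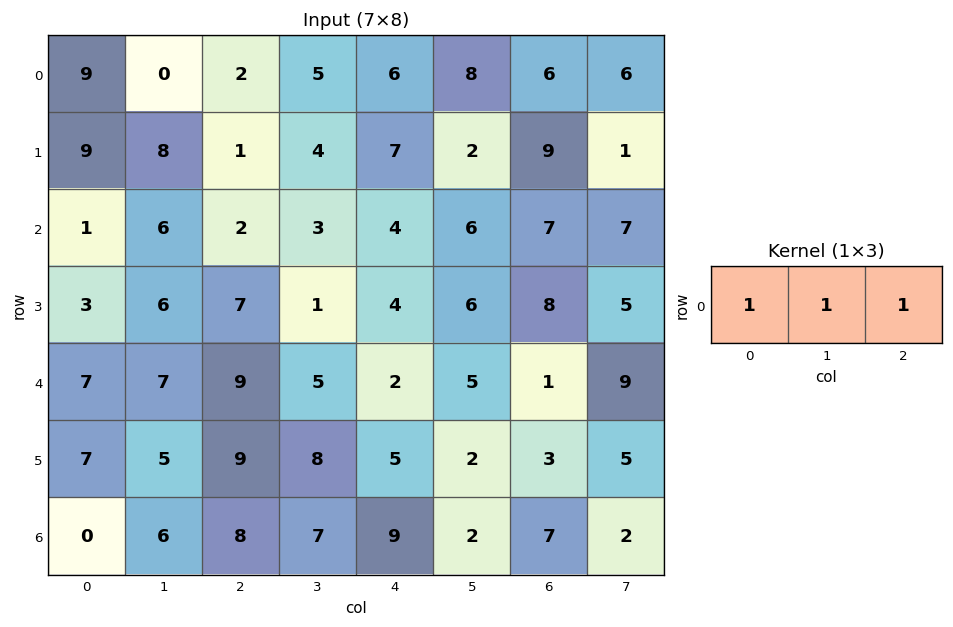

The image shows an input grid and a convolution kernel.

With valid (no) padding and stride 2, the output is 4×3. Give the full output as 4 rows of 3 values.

11 13 20
9 9 17
23 16 8
14 24 18

Output[0,0]: The receptive field on the input at this output position is [9 0 2]. Elementwise product with the kernel and sum: 9·1 + 0·1 + 2·1.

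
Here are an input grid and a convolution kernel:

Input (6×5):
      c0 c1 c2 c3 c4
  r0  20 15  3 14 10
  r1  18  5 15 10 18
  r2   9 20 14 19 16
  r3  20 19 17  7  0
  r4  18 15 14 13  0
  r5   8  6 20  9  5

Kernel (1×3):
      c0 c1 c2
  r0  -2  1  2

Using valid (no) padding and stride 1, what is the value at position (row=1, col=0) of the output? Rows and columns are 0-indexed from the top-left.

The receptive field on the input at this output position is [18 5 15]. Elementwise product with the kernel and sum: 18·-2 + 5·1 + 15·2.

-1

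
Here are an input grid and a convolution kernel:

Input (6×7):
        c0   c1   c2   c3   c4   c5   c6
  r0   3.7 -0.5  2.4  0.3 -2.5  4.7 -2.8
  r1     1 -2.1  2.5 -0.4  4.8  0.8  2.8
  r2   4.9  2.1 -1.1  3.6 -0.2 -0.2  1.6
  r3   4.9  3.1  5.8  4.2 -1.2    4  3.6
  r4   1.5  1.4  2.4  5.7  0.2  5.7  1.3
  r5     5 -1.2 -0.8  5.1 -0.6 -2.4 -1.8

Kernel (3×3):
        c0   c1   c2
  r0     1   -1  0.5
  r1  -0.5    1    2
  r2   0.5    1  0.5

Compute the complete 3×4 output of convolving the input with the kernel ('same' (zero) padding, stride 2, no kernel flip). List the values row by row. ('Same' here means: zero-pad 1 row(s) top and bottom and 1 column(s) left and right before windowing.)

2.65 4.5 11.75 -1.95
13.5 9.7 -4.3 5.3
5.35 13.65 16.9 -4.15

Output[0,0]: The receptive field on the zero-padded input at this output position is [0 0 0 / 0 3.7 -0.5 / 0 1 -2.1]. Elementwise product with the kernel and sum: 0·1 + 0·-1 + 0·0.5 + 0·-0.5 + 3.7·1 + -0.5·2 + 0·0.5 + 1·1 + -2.1·0.5.
Output[0,1]: The receptive field on the zero-padded input at this output position is [0 0 0 / -0.5 2.4 0.3 / -2.1 2.5 -0.4]. Elementwise product with the kernel and sum: 0·1 + 0·-1 + 0·0.5 + -0.5·-0.5 + 2.4·1 + 0.3·2 + -2.1·0.5 + 2.5·1 + -0.4·0.5.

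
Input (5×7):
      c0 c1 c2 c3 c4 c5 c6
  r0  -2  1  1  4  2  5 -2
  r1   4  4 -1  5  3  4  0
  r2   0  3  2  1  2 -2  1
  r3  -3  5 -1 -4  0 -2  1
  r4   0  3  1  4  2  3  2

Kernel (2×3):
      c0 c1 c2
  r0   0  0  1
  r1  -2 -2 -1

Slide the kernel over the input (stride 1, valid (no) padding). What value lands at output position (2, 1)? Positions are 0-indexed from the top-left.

The receptive field on the input at this output position is [3 2 1 / 5 -1 -4]. Elementwise product with the kernel and sum: 1·1 + 5·-2 + -1·-2 + -4·-1.

-3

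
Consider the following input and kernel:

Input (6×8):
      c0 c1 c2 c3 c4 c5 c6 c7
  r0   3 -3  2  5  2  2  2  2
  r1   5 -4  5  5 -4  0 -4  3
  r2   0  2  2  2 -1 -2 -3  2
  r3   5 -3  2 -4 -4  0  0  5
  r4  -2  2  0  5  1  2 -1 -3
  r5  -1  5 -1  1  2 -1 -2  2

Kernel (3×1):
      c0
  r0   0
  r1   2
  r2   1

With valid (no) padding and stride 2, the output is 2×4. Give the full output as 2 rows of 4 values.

10 12 -9 -11
8 4 -7 -1

Output[0,0]: The receptive field on the input at this output position is [3 / 5 / 0]. Elementwise product with the kernel and sum: 5·2 + 0·1.
Output[0,1]: The receptive field on the input at this output position is [2 / 5 / 2]. Elementwise product with the kernel and sum: 5·2 + 2·1.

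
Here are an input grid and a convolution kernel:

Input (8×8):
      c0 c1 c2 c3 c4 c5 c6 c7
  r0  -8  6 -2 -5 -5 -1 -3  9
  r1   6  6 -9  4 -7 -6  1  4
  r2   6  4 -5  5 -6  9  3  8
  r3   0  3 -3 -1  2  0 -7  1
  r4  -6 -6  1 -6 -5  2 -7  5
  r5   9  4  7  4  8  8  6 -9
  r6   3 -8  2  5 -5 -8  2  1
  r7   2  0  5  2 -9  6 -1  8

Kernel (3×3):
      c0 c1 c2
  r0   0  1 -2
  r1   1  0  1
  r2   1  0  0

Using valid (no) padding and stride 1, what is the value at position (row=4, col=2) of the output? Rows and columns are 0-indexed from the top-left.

The receptive field on the input at this output position is [1 -6 -5 / 7 4 8 / 2 5 -5]. Elementwise product with the kernel and sum: -6·1 + -5·-2 + 7·1 + 8·1 + 2·1.

21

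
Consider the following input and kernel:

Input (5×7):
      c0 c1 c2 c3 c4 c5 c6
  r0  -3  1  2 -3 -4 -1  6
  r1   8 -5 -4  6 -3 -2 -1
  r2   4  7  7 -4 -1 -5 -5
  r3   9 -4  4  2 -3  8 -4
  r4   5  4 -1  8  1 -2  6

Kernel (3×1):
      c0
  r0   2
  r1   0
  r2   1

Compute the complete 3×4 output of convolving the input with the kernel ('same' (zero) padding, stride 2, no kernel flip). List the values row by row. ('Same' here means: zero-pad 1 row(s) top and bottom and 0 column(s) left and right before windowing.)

Output[0,0]: The receptive field on the zero-padded input at this output position is [0 / -3 / 8]. Elementwise product with the kernel and sum: 0·2 + 8·1.
Output[0,1]: The receptive field on the zero-padded input at this output position is [0 / 2 / -4]. Elementwise product with the kernel and sum: 0·2 + -4·1.

8 -4 -3 -1
25 -4 -9 -6
18 8 -6 -8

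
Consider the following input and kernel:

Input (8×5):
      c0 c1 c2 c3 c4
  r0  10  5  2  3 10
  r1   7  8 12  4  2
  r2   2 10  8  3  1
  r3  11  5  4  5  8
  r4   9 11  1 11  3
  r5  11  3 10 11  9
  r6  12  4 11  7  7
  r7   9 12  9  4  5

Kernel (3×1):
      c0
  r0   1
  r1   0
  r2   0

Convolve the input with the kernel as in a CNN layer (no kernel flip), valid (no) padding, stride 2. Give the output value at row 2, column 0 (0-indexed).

The receptive field on the input at this output position is [9 / 11 / 12]. Elementwise product with the kernel and sum: 9·1.

9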